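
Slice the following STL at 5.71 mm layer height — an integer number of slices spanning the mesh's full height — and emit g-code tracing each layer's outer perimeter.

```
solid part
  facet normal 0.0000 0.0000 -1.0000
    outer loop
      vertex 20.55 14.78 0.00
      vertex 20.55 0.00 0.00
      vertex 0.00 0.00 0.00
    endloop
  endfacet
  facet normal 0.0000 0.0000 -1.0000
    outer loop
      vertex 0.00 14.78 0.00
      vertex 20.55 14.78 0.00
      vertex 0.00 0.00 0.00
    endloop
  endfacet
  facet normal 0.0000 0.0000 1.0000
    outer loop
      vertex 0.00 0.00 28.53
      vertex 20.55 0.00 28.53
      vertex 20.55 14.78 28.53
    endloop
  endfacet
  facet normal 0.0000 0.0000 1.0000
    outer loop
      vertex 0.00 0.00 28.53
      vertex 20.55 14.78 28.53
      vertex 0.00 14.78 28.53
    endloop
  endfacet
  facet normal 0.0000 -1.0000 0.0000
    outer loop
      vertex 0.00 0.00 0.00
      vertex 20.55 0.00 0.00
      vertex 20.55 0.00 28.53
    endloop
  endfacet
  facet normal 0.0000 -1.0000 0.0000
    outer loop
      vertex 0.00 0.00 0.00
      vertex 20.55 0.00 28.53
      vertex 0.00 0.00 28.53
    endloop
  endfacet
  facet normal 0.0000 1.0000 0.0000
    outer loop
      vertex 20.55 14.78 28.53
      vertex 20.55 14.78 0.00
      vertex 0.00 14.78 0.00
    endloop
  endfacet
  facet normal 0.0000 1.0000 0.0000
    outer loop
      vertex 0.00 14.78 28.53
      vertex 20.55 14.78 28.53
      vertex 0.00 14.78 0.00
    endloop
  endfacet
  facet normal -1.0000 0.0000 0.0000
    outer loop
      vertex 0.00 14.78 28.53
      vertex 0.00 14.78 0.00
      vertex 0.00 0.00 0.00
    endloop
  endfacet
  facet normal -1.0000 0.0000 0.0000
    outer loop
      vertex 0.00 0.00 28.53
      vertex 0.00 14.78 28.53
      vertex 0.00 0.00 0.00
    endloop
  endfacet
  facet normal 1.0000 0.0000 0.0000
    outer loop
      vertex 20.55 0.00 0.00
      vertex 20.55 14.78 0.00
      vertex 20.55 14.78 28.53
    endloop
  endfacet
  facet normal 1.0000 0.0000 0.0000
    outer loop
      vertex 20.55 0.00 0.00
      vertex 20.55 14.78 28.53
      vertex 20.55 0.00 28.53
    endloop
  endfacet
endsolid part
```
; perimeter-only toolpath
G21 ; units = mm
G90 ; absolute positioning
G28 ; home
; layer 1
G0 Z5.71
G0 X0.00 Y0.00
G1 X20.55 Y0.00
G1 X20.55 Y14.78
G1 X0.00 Y14.78
G1 X0.00 Y0.00
; layer 2
G0 Z11.41
G0 X0.00 Y0.00
G1 X20.55 Y0.00
G1 X20.55 Y14.78
G1 X0.00 Y14.78
G1 X0.00 Y0.00
; layer 3
G0 Z17.12
G0 X0.00 Y0.00
G1 X20.55 Y0.00
G1 X20.55 Y14.78
G1 X0.00 Y14.78
G1 X0.00 Y0.00
; layer 4
G0 Z22.82
G0 X0.00 Y0.00
G1 X20.55 Y0.00
G1 X20.55 Y14.78
G1 X0.00 Y14.78
G1 X0.00 Y0.00
; layer 5
G0 Z28.53
G0 X0.00 Y0.00
G1 X20.55 Y0.00
G1 X20.55 Y14.78
G1 X0.00 Y14.78
G1 X0.00 Y0.00
M2 ; end

The solid is a rectangular box, roughly 20.6 × 14.8 mm footprint and 28.5 mm tall. Slicing at Δz = 5.71 mm — 5 equal slices spanning the solid's height, so layer i sits at z = i·h/5 — gives 5 non-empty perimeters. Each is a 4-segment closed polygon; G0 lifts to the layer z and rapids to the start vertex, then G1 traces the edges.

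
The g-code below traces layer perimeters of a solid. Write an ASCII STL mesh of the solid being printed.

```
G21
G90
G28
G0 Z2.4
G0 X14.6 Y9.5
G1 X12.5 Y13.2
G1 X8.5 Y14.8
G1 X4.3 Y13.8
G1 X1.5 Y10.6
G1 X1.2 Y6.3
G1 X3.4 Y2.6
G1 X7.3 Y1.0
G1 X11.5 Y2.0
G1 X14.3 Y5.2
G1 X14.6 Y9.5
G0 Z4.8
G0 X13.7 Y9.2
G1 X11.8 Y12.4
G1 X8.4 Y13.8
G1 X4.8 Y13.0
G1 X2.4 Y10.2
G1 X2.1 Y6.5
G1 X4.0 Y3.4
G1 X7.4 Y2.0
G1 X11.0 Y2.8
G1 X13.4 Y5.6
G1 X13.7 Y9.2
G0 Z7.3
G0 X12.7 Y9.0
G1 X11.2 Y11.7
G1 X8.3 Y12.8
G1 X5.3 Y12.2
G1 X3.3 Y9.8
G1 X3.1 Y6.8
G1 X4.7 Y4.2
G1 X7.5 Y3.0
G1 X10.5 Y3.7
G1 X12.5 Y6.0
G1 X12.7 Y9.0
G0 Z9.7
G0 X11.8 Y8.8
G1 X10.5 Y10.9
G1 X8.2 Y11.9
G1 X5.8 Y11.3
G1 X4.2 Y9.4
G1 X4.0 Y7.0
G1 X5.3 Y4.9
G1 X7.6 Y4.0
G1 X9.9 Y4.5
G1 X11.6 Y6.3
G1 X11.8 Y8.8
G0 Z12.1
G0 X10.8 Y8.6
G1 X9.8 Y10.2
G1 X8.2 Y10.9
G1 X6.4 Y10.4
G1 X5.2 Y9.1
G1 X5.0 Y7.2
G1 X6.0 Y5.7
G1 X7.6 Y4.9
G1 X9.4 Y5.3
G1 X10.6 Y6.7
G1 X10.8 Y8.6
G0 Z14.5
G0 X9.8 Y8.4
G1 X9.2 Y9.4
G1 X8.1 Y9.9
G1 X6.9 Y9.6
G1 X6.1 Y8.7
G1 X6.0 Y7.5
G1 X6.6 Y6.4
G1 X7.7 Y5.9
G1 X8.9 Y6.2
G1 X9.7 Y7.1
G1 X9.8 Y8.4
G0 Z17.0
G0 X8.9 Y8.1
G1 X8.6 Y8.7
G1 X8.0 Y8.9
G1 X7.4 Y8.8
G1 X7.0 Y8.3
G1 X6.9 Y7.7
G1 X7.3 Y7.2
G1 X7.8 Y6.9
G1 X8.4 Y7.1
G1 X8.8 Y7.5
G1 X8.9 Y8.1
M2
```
solid part
  facet normal 0.0000 0.0000 -1.0000
    outer loop
      vertex 8.6 15.8 0.0
      vertex 13.1 13.9 0.0
      vertex 15.6 9.7 0.0
    endloop
  endfacet
  facet normal 0.0000 0.0000 -1.0000
    outer loop
      vertex 3.8 14.7 0.0
      vertex 8.6 15.8 0.0
      vertex 15.6 9.7 0.0
    endloop
  endfacet
  facet normal 0.0000 0.0000 -1.0000
    outer loop
      vertex 0.6 11.0 0.0
      vertex 3.8 14.7 0.0
      vertex 15.6 9.7 0.0
    endloop
  endfacet
  facet normal 0.0000 0.0000 -1.0000
    outer loop
      vertex 0.2 6.1 0.0
      vertex 0.6 11.0 0.0
      vertex 15.6 9.7 0.0
    endloop
  endfacet
  facet normal 0.0000 0.0000 -1.0000
    outer loop
      vertex 2.7 1.9 0.0
      vertex 0.2 6.1 0.0
      vertex 15.6 9.7 0.0
    endloop
  endfacet
  facet normal 0.0000 0.0000 -1.0000
    outer loop
      vertex 7.2 0.0 0.0
      vertex 2.7 1.9 0.0
      vertex 15.6 9.7 0.0
    endloop
  endfacet
  facet normal 0.0000 0.0000 -1.0000
    outer loop
      vertex 12.0 1.1 0.0
      vertex 7.2 0.0 0.0
      vertex 15.6 9.7 0.0
    endloop
  endfacet
  facet normal 0.0000 0.0000 -1.0000
    outer loop
      vertex 15.2 4.8 0.0
      vertex 12.0 1.1 0.0
      vertex 15.6 9.7 0.0
    endloop
  endfacet
  facet normal 0.8010 0.4768 0.3621
    outer loop
      vertex 15.6 9.7 0.0
      vertex 13.1 13.9 0.0
      vertex 7.9 7.9 19.4
    endloop
  endfacet
  facet normal 0.3625 0.8585 0.3627
    outer loop
      vertex 13.1 13.9 0.0
      vertex 8.6 15.8 0.0
      vertex 7.9 7.9 19.4
    endloop
  endfacet
  facet normal -0.2082 0.9085 0.3624
    outer loop
      vertex 8.6 15.8 0.0
      vertex 3.8 14.7 0.0
      vertex 7.9 7.9 19.4
    endloop
  endfacet
  facet normal -0.7049 0.6096 0.3626
    outer loop
      vertex 3.8 14.7 0.0
      vertex 0.6 11.0 0.0
      vertex 7.9 7.9 19.4
    endloop
  endfacet
  facet normal -0.9292 0.0759 0.3618
    outer loop
      vertex 0.6 11.0 0.0
      vertex 0.2 6.1 0.0
      vertex 7.9 7.9 19.4
    endloop
  endfacet
  facet normal -0.8010 -0.4768 0.3621
    outer loop
      vertex 0.2 6.1 0.0
      vertex 2.7 1.9 0.0
      vertex 7.9 7.9 19.4
    endloop
  endfacet
  facet normal -0.3625 -0.8585 0.3627
    outer loop
      vertex 2.7 1.9 0.0
      vertex 7.2 0.0 0.0
      vertex 7.9 7.9 19.4
    endloop
  endfacet
  facet normal 0.2082 -0.9085 0.3624
    outer loop
      vertex 7.2 0.0 0.0
      vertex 12.0 1.1 0.0
      vertex 7.9 7.9 19.4
    endloop
  endfacet
  facet normal 0.7049 -0.6096 0.3626
    outer loop
      vertex 12.0 1.1 0.0
      vertex 15.2 4.8 0.0
      vertex 7.9 7.9 19.4
    endloop
  endfacet
  facet normal 0.9292 -0.0759 0.3618
    outer loop
      vertex 15.2 4.8 0.0
      vertex 15.6 9.7 0.0
      vertex 7.9 7.9 19.4
    endloop
  endfacet
endsolid part

The G0 Z moves step by Δz≈2.4 mm. The G1 loops shrink linearly with z, so the solid tapers from its base footprint up to z≈19.4. Closing with a flat bottom cap and the tapered top and triangulating gives 18 facets — a regular 10-sided pyramid, base circumscribed radius ≈ 7.9 mm, apex at z ≈ 19.4 mm.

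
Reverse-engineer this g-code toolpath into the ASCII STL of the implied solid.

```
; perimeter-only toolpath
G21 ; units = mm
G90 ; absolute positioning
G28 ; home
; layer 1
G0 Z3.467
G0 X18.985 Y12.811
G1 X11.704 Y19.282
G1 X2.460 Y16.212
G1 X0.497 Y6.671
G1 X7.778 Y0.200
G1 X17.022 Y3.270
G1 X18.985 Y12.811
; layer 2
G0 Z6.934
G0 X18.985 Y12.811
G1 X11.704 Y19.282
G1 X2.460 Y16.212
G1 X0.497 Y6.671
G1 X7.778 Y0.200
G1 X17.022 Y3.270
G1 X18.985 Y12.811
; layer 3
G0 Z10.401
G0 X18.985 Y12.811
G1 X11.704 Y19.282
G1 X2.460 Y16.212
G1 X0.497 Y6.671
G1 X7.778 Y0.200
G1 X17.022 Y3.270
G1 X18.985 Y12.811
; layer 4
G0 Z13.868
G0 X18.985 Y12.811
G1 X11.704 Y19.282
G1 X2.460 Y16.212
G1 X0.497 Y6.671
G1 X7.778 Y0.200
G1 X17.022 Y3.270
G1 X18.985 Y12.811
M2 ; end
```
solid part
  facet normal 0.0000 0.0000 -1.0000
    outer loop
      vertex 2.460 16.212 0.000
      vertex 11.704 19.282 0.000
      vertex 18.985 12.811 0.000
    endloop
  endfacet
  facet normal 0.0000 0.0000 -1.0000
    outer loop
      vertex 0.497 6.671 0.000
      vertex 2.460 16.212 0.000
      vertex 18.985 12.811 0.000
    endloop
  endfacet
  facet normal 0.0000 0.0000 -1.0000
    outer loop
      vertex 7.778 0.200 0.000
      vertex 0.497 6.671 0.000
      vertex 18.985 12.811 0.000
    endloop
  endfacet
  facet normal 0.0000 0.0000 -1.0000
    outer loop
      vertex 17.022 3.270 0.000
      vertex 7.778 0.200 0.000
      vertex 18.985 12.811 0.000
    endloop
  endfacet
  facet normal 0.0000 0.0000 1.0000
    outer loop
      vertex 18.985 12.811 13.868
      vertex 11.704 19.282 13.868
      vertex 2.460 16.212 13.868
    endloop
  endfacet
  facet normal 0.0000 0.0000 1.0000
    outer loop
      vertex 18.985 12.811 13.868
      vertex 2.460 16.212 13.868
      vertex 0.497 6.671 13.868
    endloop
  endfacet
  facet normal 0.0000 0.0000 1.0000
    outer loop
      vertex 18.985 12.811 13.868
      vertex 0.497 6.671 13.868
      vertex 7.778 0.200 13.868
    endloop
  endfacet
  facet normal 0.0000 0.0000 1.0000
    outer loop
      vertex 18.985 12.811 13.868
      vertex 7.778 0.200 13.868
      vertex 17.022 3.270 13.868
    endloop
  endfacet
  facet normal 0.6643 0.7475 0.0000
    outer loop
      vertex 18.985 12.811 0.000
      vertex 11.704 19.282 0.000
      vertex 11.704 19.282 13.868
    endloop
  endfacet
  facet normal 0.6643 0.7475 0.0000
    outer loop
      vertex 18.985 12.811 0.000
      vertex 11.704 19.282 13.868
      vertex 18.985 12.811 13.868
    endloop
  endfacet
  facet normal -0.3152 0.9490 0.0000
    outer loop
      vertex 11.704 19.282 0.000
      vertex 2.460 16.212 0.000
      vertex 2.460 16.212 13.868
    endloop
  endfacet
  facet normal -0.3152 0.9490 0.0000
    outer loop
      vertex 11.704 19.282 0.000
      vertex 2.460 16.212 13.868
      vertex 11.704 19.282 13.868
    endloop
  endfacet
  facet normal -0.9795 0.2015 0.0000
    outer loop
      vertex 2.460 16.212 0.000
      vertex 0.497 6.671 0.000
      vertex 0.497 6.671 13.868
    endloop
  endfacet
  facet normal -0.9795 0.2015 0.0000
    outer loop
      vertex 2.460 16.212 0.000
      vertex 0.497 6.671 13.868
      vertex 2.460 16.212 13.868
    endloop
  endfacet
  facet normal -0.6643 -0.7475 0.0000
    outer loop
      vertex 0.497 6.671 0.000
      vertex 7.778 0.200 0.000
      vertex 7.778 0.200 13.868
    endloop
  endfacet
  facet normal -0.6643 -0.7475 0.0000
    outer loop
      vertex 0.497 6.671 0.000
      vertex 7.778 0.200 13.868
      vertex 0.497 6.671 13.868
    endloop
  endfacet
  facet normal 0.3152 -0.9490 0.0000
    outer loop
      vertex 7.778 0.200 0.000
      vertex 17.022 3.270 0.000
      vertex 17.022 3.270 13.868
    endloop
  endfacet
  facet normal 0.3152 -0.9490 0.0000
    outer loop
      vertex 7.778 0.200 0.000
      vertex 17.022 3.270 13.868
      vertex 7.778 0.200 13.868
    endloop
  endfacet
  facet normal 0.9795 -0.2015 0.0000
    outer loop
      vertex 17.022 3.270 0.000
      vertex 18.985 12.811 0.000
      vertex 18.985 12.811 13.868
    endloop
  endfacet
  facet normal 0.9795 -0.2015 0.0000
    outer loop
      vertex 17.022 3.270 0.000
      vertex 18.985 12.811 13.868
      vertex 17.022 3.270 13.868
    endloop
  endfacet
endsolid part

The G0 Z moves step by Δz≈3.467 mm. Every layer's G1 loop is the same polygon, so the solid is a straight extrusion of it from z=0 to z≈13.9. Closing with flat bottom and top caps and triangulating gives 20 facets — a regular 6-sided prism (a cylinder approximated with 6 flat sides), circumscribed radius ≈ 9.74 mm, height ≈ 13.9 mm.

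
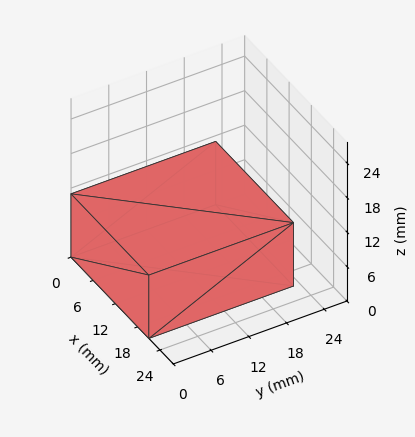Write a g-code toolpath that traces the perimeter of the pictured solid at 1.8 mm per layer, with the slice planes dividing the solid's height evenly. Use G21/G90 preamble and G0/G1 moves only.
Reading the render: the shape is a rectangular box, roughly 21 × 23 mm footprint and 11 mm tall (dimensions read to the nearest mm from the axis ticks). For the g-code, the solid's height is divided into equal slices at the stated Δz and each level perimeter traced with G1 moves after a G0 lift.

; perimeter-only toolpath
G21 ; units = mm
G90 ; absolute positioning
G28 ; home
; layer 1
G0 Z1.8
G0 X0.0 Y0.0
G1 X21.0 Y0.0
G1 X21.0 Y23.0
G1 X0.0 Y23.0
G1 X0.0 Y0.0
; layer 2
G0 Z3.7
G0 X0.0 Y0.0
G1 X21.0 Y0.0
G1 X21.0 Y23.0
G1 X0.0 Y23.0
G1 X0.0 Y0.0
; layer 3
G0 Z5.5
G0 X0.0 Y0.0
G1 X21.0 Y0.0
G1 X21.0 Y23.0
G1 X0.0 Y23.0
G1 X0.0 Y0.0
; layer 4
G0 Z7.3
G0 X0.0 Y0.0
G1 X21.0 Y0.0
G1 X21.0 Y23.0
G1 X0.0 Y23.0
G1 X0.0 Y0.0
; layer 5
G0 Z9.2
G0 X0.0 Y0.0
G1 X21.0 Y0.0
G1 X21.0 Y23.0
G1 X0.0 Y23.0
G1 X0.0 Y0.0
; layer 6
G0 Z11.0
G0 X0.0 Y0.0
G1 X21.0 Y0.0
G1 X21.0 Y23.0
G1 X0.0 Y23.0
G1 X0.0 Y0.0
M2 ; end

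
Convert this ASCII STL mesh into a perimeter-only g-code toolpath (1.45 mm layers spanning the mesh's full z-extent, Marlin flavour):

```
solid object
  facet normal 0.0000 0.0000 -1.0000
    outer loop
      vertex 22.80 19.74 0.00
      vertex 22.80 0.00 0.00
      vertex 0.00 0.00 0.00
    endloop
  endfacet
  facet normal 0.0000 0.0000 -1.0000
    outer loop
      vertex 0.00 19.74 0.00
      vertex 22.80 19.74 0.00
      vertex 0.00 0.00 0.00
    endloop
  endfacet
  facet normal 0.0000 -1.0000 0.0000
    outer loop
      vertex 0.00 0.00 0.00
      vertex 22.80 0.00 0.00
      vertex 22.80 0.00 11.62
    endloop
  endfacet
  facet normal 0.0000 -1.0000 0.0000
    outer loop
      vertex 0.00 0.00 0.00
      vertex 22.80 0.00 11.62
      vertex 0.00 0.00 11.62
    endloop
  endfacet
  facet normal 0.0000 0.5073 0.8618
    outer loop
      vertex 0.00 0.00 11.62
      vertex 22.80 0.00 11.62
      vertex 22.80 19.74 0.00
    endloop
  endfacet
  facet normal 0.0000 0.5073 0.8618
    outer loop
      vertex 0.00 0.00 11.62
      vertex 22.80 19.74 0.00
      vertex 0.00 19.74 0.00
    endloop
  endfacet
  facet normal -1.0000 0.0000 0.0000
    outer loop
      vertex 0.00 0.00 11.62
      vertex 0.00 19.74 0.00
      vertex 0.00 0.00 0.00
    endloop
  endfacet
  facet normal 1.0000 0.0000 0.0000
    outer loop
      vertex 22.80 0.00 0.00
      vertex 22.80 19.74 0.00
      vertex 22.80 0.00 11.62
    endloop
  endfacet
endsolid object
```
; perimeter-only toolpath
G21 ; units = mm
G90 ; absolute positioning
G28 ; home
; layer 1
G0 Z1.45
G0 X0.00 Y0.00
G1 X22.80 Y0.00
G1 X22.80 Y17.27
G1 X0.00 Y17.27
G1 X0.00 Y0.00
; layer 2
G0 Z2.90
G0 X0.00 Y0.00
G1 X22.80 Y0.00
G1 X22.80 Y14.80
G1 X0.00 Y14.80
G1 X0.00 Y0.00
; layer 3
G0 Z4.36
G0 X0.00 Y0.00
G1 X22.80 Y0.00
G1 X22.80 Y12.34
G1 X0.00 Y12.34
G1 X0.00 Y0.00
; layer 4
G0 Z5.81
G0 X0.00 Y0.00
G1 X22.80 Y0.00
G1 X22.80 Y9.87
G1 X0.00 Y9.87
G1 X0.00 Y0.00
; layer 5
G0 Z7.26
G0 X0.00 Y0.00
G1 X22.80 Y0.00
G1 X22.80 Y7.40
G1 X0.00 Y7.40
G1 X0.00 Y0.00
; layer 6
G0 Z8.71
G0 X0.00 Y0.00
G1 X22.80 Y0.00
G1 X22.80 Y4.93
G1 X0.00 Y4.93
G1 X0.00 Y0.00
; layer 7
G0 Z10.17
G0 X0.00 Y0.00
G1 X22.80 Y0.00
G1 X22.80 Y2.47
G1 X0.00 Y2.47
G1 X0.00 Y0.00
M2 ; end

The solid is a wedge (ramp): 22.8 × 19.7 mm base, rising to 11.6 mm along the y=0 edge and sloping linearly to z=0 at y=19.7. Slicing at Δz = 1.45 mm — 8 equal slices spanning the solid's height, so layer i sits at z = i·h/8 — gives 7 non-empty perimeters. Each is a 4-segment closed polygon; G0 lifts to the layer z and rapids to the start vertex, then G1 traces the edges. The cross-section shrinks linearly with z (the slice at the apex is degenerate and omitted).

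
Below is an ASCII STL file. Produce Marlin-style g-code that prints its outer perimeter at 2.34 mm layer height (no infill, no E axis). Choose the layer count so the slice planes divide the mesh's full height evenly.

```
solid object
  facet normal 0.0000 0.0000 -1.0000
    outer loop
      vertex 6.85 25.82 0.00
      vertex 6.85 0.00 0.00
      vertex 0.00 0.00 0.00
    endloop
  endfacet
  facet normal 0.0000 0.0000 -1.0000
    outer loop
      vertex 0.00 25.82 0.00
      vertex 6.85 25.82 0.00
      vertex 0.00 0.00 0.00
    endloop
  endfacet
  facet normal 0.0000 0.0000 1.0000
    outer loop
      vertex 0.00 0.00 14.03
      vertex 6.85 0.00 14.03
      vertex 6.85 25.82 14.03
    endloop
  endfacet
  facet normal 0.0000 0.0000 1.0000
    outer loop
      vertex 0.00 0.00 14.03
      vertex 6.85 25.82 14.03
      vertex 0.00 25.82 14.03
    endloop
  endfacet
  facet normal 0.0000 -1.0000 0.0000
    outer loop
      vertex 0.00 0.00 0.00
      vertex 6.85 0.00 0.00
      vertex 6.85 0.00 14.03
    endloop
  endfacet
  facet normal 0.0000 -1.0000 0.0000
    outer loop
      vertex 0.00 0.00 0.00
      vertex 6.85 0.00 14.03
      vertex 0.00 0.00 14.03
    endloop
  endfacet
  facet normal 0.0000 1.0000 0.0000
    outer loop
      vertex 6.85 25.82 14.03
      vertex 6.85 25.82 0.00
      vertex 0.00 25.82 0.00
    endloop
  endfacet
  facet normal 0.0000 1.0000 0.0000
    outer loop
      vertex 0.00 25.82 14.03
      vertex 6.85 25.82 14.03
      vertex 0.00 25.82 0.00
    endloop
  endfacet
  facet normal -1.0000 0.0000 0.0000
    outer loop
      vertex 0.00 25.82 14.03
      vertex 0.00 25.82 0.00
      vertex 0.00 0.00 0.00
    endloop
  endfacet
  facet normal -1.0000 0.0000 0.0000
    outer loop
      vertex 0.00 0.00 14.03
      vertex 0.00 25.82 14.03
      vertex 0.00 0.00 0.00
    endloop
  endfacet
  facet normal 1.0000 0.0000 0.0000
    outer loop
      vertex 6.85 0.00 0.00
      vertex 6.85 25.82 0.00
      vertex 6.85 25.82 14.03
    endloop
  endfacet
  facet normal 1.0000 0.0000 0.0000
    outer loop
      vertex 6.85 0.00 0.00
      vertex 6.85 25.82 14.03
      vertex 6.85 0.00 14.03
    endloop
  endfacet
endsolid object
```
; perimeter-only toolpath
G21 ; units = mm
G90 ; absolute positioning
G28 ; home
; layer 1
G0 Z2.34
G0 X0.00 Y0.00
G1 X6.85 Y0.00
G1 X6.85 Y25.82
G1 X0.00 Y25.82
G1 X0.00 Y0.00
; layer 2
G0 Z4.68
G0 X0.00 Y0.00
G1 X6.85 Y0.00
G1 X6.85 Y25.82
G1 X0.00 Y25.82
G1 X0.00 Y0.00
; layer 3
G0 Z7.02
G0 X0.00 Y0.00
G1 X6.85 Y0.00
G1 X6.85 Y25.82
G1 X0.00 Y25.82
G1 X0.00 Y0.00
; layer 4
G0 Z9.35
G0 X0.00 Y0.00
G1 X6.85 Y0.00
G1 X6.85 Y25.82
G1 X0.00 Y25.82
G1 X0.00 Y0.00
; layer 5
G0 Z11.69
G0 X0.00 Y0.00
G1 X6.85 Y0.00
G1 X6.85 Y25.82
G1 X0.00 Y25.82
G1 X0.00 Y0.00
; layer 6
G0 Z14.03
G0 X0.00 Y0.00
G1 X6.85 Y0.00
G1 X6.85 Y25.82
G1 X0.00 Y25.82
G1 X0.00 Y0.00
M2 ; end

The solid is a rectangular box, roughly 6.85 × 25.8 mm footprint and 14 mm tall. Slicing at Δz = 2.34 mm — 6 equal slices spanning the solid's height, so layer i sits at z = i·h/6 — gives 6 non-empty perimeters. Each is a 4-segment closed polygon; G0 lifts to the layer z and rapids to the start vertex, then G1 traces the edges.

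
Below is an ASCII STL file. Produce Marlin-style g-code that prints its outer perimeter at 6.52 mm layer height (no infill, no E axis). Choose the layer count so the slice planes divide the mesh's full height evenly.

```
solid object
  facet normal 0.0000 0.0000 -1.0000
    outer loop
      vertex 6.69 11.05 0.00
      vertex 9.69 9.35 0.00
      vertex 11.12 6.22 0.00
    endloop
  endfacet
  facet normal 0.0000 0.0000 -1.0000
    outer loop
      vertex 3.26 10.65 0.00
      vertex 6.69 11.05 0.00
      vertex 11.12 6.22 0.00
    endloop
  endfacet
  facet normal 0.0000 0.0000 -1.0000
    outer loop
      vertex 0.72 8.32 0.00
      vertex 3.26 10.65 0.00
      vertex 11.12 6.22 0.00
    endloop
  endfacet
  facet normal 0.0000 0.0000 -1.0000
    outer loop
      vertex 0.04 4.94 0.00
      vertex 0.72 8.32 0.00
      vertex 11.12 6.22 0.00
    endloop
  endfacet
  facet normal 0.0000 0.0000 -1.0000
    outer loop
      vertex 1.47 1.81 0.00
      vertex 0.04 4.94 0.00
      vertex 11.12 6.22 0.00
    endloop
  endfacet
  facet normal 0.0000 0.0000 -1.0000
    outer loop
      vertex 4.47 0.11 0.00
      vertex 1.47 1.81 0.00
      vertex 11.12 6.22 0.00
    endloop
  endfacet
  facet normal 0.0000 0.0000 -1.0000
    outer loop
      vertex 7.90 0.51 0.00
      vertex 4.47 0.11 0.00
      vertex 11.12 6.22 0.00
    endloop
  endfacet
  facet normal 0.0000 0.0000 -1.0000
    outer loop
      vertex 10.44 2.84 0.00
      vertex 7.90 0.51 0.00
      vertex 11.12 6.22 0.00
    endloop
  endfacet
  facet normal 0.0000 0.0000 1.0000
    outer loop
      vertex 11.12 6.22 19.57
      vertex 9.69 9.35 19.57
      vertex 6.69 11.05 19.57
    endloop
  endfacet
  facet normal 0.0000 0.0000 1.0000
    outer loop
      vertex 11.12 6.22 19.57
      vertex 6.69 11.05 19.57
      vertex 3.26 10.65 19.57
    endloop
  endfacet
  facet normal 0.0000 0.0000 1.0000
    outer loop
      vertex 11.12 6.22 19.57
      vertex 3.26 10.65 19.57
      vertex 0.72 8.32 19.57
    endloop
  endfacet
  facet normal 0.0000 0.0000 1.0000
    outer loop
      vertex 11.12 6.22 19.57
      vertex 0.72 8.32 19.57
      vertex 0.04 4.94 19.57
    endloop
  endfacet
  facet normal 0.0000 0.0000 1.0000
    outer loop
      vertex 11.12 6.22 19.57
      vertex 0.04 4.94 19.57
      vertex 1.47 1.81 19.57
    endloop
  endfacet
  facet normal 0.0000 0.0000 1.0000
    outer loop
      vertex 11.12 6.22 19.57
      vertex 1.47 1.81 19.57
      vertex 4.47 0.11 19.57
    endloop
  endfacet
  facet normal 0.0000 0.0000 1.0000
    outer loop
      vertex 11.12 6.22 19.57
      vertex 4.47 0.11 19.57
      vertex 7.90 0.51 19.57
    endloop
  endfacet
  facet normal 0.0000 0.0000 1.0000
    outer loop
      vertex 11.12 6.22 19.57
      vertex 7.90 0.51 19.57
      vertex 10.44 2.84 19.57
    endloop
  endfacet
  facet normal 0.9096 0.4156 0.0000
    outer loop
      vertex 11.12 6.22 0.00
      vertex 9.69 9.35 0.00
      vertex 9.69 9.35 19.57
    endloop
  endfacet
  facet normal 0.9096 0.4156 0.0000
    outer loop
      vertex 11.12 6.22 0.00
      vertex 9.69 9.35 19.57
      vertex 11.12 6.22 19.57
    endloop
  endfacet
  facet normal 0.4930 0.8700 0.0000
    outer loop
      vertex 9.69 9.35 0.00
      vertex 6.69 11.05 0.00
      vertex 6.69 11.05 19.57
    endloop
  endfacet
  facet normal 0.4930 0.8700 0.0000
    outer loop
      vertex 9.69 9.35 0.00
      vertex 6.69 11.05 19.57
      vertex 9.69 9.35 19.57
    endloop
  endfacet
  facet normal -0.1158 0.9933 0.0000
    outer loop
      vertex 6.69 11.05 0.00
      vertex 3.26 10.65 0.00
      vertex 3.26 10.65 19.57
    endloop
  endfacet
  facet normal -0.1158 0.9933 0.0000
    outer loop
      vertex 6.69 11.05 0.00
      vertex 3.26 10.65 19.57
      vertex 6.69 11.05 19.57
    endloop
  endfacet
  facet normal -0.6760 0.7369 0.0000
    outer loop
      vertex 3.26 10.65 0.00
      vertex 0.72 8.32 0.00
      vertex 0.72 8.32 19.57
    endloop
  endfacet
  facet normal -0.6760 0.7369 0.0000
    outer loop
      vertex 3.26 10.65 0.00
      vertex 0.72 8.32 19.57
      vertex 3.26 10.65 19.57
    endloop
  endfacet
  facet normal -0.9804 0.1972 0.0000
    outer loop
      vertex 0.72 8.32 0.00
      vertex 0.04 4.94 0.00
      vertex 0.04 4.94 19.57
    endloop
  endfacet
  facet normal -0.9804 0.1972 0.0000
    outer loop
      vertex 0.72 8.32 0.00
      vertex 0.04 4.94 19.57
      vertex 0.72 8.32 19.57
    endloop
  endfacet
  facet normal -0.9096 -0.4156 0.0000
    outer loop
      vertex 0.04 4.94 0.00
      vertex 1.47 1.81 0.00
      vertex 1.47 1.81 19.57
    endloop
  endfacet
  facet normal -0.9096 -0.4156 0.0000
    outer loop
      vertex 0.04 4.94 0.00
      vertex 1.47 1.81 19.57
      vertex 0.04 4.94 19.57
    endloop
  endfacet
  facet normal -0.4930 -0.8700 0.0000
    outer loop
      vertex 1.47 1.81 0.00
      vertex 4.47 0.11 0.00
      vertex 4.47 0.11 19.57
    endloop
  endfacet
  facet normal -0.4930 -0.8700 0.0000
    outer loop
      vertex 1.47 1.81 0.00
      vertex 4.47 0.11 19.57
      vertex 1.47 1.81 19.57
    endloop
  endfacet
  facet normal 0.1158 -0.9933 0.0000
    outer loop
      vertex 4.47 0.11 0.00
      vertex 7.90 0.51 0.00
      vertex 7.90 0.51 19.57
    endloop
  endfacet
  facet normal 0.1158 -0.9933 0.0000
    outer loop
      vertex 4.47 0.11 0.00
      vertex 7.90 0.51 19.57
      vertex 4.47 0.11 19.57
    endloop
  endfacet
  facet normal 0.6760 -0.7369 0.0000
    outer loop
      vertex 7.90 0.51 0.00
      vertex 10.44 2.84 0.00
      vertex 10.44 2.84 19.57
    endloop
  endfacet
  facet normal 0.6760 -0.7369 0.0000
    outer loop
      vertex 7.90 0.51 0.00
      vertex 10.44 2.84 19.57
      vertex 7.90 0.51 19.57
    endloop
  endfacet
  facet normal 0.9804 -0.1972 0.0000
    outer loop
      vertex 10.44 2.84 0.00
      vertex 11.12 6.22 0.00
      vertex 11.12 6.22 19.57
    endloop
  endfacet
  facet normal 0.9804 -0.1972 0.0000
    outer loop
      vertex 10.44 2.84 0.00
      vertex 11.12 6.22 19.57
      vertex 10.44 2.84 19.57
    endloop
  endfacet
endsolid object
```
; perimeter-only toolpath
G21 ; units = mm
G90 ; absolute positioning
G28 ; home
; layer 1
G0 Z6.52
G0 X11.12 Y6.22
G1 X9.69 Y9.35
G1 X6.69 Y11.05
G1 X3.26 Y10.65
G1 X0.72 Y8.32
G1 X0.04 Y4.94
G1 X1.47 Y1.81
G1 X4.47 Y0.11
G1 X7.90 Y0.51
G1 X10.44 Y2.84
G1 X11.12 Y6.22
; layer 2
G0 Z13.05
G0 X11.12 Y6.22
G1 X9.69 Y9.35
G1 X6.69 Y11.05
G1 X3.26 Y10.65
G1 X0.72 Y8.32
G1 X0.04 Y4.94
G1 X1.47 Y1.81
G1 X4.47 Y0.11
G1 X7.90 Y0.51
G1 X10.44 Y2.84
G1 X11.12 Y6.22
; layer 3
G0 Z19.57
G0 X11.12 Y6.22
G1 X9.69 Y9.35
G1 X6.69 Y11.05
G1 X3.26 Y10.65
G1 X0.72 Y8.32
G1 X0.04 Y4.94
G1 X1.47 Y1.81
G1 X4.47 Y0.11
G1 X7.90 Y0.51
G1 X10.44 Y2.84
G1 X11.12 Y6.22
M2 ; end

The solid is a regular 10-sided prism (a cylinder approximated with 10 flat sides), circumscribed radius ≈ 5.58 mm, height ≈ 19.6 mm. Slicing at Δz = 6.52 mm — 3 equal slices spanning the solid's height, so layer i sits at z = i·h/3 — gives 3 non-empty perimeters. Each is a 10-segment closed polygon; G0 lifts to the layer z and rapids to the start vertex, then G1 traces the edges.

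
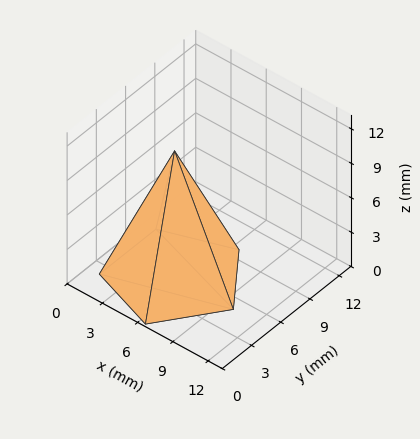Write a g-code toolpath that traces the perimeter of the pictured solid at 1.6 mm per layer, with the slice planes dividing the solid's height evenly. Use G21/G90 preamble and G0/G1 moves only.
Reading the render: the shape is a regular 5-sided pyramid, base circumscribed radius ≈ 5 mm, apex at z ≈ 11 mm (dimensions read to the nearest mm from the axis ticks). For the g-code, the solid's height is divided into equal slices at the stated Δz and each level perimeter traced with G1 moves after a G0 lift.

; perimeter-only toolpath
G21 ; units = mm
G90 ; absolute positioning
G28 ; home
; layer 1
G0 Z1.6
G0 X9.3 Y5.0
G1 X6.3 Y9.1
G1 X1.6 Y7.5
G1 X1.6 Y2.5
G1 X6.3 Y0.9
G1 X9.3 Y5.0
; layer 2
G0 Z3.1
G0 X8.6 Y5.0
G1 X6.1 Y8.4
G1 X2.1 Y7.1
G1 X2.1 Y2.9
G1 X6.1 Y1.6
G1 X8.6 Y5.0
; layer 3
G0 Z4.7
G0 X7.9 Y5.0
G1 X5.9 Y7.7
G1 X2.7 Y6.7
G1 X2.7 Y3.3
G1 X5.9 Y2.3
G1 X7.9 Y5.0
; layer 4
G0 Z6.3
G0 X7.1 Y5.0
G1 X5.6 Y7.1
G1 X3.3 Y6.2
G1 X3.3 Y3.8
G1 X5.6 Y2.9
G1 X7.1 Y5.0
; layer 5
G0 Z7.9
G0 X6.4 Y5.0
G1 X5.4 Y6.4
G1 X3.9 Y5.8
G1 X3.9 Y4.2
G1 X5.4 Y3.6
G1 X6.4 Y5.0
; layer 6
G0 Z9.4
G0 X5.7 Y5.0
G1 X5.2 Y5.7
G1 X4.4 Y5.4
G1 X4.4 Y4.6
G1 X5.2 Y4.3
G1 X5.7 Y5.0
M2 ; end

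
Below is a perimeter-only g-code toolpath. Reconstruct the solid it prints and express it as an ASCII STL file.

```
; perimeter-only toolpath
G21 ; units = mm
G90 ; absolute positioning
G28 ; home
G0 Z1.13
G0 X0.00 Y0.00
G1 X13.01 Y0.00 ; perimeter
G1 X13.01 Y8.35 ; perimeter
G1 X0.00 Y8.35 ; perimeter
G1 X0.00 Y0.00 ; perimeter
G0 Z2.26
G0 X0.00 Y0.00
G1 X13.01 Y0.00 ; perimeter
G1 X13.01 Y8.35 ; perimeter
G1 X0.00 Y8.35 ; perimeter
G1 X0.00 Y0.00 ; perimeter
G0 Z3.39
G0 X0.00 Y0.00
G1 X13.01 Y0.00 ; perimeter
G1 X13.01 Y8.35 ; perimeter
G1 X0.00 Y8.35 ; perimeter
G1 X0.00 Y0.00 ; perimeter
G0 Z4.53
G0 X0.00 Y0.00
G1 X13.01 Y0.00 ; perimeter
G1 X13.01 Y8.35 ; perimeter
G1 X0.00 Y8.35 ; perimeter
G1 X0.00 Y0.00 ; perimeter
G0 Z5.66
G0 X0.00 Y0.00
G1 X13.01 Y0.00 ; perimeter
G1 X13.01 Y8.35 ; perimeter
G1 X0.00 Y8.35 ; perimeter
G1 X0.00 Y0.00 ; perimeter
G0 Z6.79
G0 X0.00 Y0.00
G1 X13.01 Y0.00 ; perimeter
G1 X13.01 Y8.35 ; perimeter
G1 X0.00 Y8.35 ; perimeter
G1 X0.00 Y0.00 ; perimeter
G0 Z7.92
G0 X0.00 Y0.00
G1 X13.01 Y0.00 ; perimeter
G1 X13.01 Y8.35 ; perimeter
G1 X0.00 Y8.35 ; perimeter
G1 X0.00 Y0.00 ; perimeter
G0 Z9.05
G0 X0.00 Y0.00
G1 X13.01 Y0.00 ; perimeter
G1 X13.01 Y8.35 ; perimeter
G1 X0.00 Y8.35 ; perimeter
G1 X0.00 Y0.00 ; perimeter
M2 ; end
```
solid part
  facet normal 0.0000 0.0000 -1.0000
    outer loop
      vertex 13.01 8.35 0.00
      vertex 13.01 0.00 0.00
      vertex 0.00 0.00 0.00
    endloop
  endfacet
  facet normal 0.0000 0.0000 -1.0000
    outer loop
      vertex 0.00 8.35 0.00
      vertex 13.01 8.35 0.00
      vertex 0.00 0.00 0.00
    endloop
  endfacet
  facet normal 0.0000 0.0000 1.0000
    outer loop
      vertex 0.00 0.00 9.05
      vertex 13.01 0.00 9.05
      vertex 13.01 8.35 9.05
    endloop
  endfacet
  facet normal 0.0000 0.0000 1.0000
    outer loop
      vertex 0.00 0.00 9.05
      vertex 13.01 8.35 9.05
      vertex 0.00 8.35 9.05
    endloop
  endfacet
  facet normal 0.0000 -1.0000 0.0000
    outer loop
      vertex 0.00 0.00 0.00
      vertex 13.01 0.00 0.00
      vertex 13.01 0.00 9.05
    endloop
  endfacet
  facet normal 0.0000 -1.0000 0.0000
    outer loop
      vertex 0.00 0.00 0.00
      vertex 13.01 0.00 9.05
      vertex 0.00 0.00 9.05
    endloop
  endfacet
  facet normal 0.0000 1.0000 0.0000
    outer loop
      vertex 13.01 8.35 9.05
      vertex 13.01 8.35 0.00
      vertex 0.00 8.35 0.00
    endloop
  endfacet
  facet normal 0.0000 1.0000 0.0000
    outer loop
      vertex 0.00 8.35 9.05
      vertex 13.01 8.35 9.05
      vertex 0.00 8.35 0.00
    endloop
  endfacet
  facet normal -1.0000 0.0000 0.0000
    outer loop
      vertex 0.00 8.35 9.05
      vertex 0.00 8.35 0.00
      vertex 0.00 0.00 0.00
    endloop
  endfacet
  facet normal -1.0000 0.0000 0.0000
    outer loop
      vertex 0.00 0.00 9.05
      vertex 0.00 8.35 9.05
      vertex 0.00 0.00 0.00
    endloop
  endfacet
  facet normal 1.0000 0.0000 0.0000
    outer loop
      vertex 13.01 0.00 0.00
      vertex 13.01 8.35 0.00
      vertex 13.01 8.35 9.05
    endloop
  endfacet
  facet normal 1.0000 0.0000 0.0000
    outer loop
      vertex 13.01 0.00 0.00
      vertex 13.01 8.35 9.05
      vertex 13.01 0.00 9.05
    endloop
  endfacet
endsolid part

The G0 Z moves step by Δz≈1.13 mm. Every layer's G1 loop is the same polygon, so the solid is a straight extrusion of it from z=0 to z≈9.05. Closing with flat bottom and top caps and triangulating gives 12 facets — a rectangular box, roughly 13 × 8.35 mm footprint and 9.05 mm tall.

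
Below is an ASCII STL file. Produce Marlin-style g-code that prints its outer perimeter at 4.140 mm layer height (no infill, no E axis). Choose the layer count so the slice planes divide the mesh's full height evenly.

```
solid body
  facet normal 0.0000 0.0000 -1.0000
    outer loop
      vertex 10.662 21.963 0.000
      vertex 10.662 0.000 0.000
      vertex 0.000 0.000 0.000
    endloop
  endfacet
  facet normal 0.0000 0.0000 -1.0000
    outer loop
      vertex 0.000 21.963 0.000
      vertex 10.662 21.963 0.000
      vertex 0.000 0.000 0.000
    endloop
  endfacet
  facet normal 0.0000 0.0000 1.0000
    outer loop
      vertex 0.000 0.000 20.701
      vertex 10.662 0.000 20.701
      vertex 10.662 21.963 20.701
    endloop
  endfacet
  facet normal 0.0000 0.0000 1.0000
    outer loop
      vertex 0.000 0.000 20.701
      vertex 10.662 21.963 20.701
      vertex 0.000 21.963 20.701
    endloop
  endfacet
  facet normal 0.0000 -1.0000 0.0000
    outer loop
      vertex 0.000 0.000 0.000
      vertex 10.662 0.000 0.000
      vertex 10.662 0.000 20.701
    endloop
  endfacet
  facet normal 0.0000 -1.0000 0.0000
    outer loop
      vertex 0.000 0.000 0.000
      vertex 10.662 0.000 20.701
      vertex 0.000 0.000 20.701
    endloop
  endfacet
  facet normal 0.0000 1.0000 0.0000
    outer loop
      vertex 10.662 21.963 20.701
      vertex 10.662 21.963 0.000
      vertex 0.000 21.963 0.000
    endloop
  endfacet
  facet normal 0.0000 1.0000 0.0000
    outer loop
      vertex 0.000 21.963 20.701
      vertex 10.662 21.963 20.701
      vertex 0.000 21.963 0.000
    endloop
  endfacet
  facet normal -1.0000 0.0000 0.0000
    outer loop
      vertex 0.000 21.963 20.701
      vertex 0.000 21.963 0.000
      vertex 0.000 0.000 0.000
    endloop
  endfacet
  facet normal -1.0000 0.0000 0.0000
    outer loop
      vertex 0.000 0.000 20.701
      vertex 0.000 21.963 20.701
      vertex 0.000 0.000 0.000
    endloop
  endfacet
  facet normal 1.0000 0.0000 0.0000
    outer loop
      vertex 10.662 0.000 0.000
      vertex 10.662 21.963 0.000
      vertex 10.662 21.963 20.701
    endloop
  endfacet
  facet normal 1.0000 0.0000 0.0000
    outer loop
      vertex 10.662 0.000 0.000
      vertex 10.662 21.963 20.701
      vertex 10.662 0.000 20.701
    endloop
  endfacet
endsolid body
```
; perimeter-only toolpath
G21 ; units = mm
G90 ; absolute positioning
G28 ; home
; layer 1
G0 Z4.140
G0 X0.000 Y0.000
G1 X10.662 Y0.000
G1 X10.662 Y21.963
G1 X0.000 Y21.963
G1 X0.000 Y0.000
; layer 2
G0 Z8.280
G0 X0.000 Y0.000
G1 X10.662 Y0.000
G1 X10.662 Y21.963
G1 X0.000 Y21.963
G1 X0.000 Y0.000
; layer 3
G0 Z12.421
G0 X0.000 Y0.000
G1 X10.662 Y0.000
G1 X10.662 Y21.963
G1 X0.000 Y21.963
G1 X0.000 Y0.000
; layer 4
G0 Z16.561
G0 X0.000 Y0.000
G1 X10.662 Y0.000
G1 X10.662 Y21.963
G1 X0.000 Y21.963
G1 X0.000 Y0.000
; layer 5
G0 Z20.701
G0 X0.000 Y0.000
G1 X10.662 Y0.000
G1 X10.662 Y21.963
G1 X0.000 Y21.963
G1 X0.000 Y0.000
M2 ; end

The solid is a rectangular box, roughly 10.7 × 22 mm footprint and 20.7 mm tall. Slicing at Δz = 4.140 mm — 5 equal slices spanning the solid's height, so layer i sits at z = i·h/5 — gives 5 non-empty perimeters. Each is a 4-segment closed polygon; G0 lifts to the layer z and rapids to the start vertex, then G1 traces the edges.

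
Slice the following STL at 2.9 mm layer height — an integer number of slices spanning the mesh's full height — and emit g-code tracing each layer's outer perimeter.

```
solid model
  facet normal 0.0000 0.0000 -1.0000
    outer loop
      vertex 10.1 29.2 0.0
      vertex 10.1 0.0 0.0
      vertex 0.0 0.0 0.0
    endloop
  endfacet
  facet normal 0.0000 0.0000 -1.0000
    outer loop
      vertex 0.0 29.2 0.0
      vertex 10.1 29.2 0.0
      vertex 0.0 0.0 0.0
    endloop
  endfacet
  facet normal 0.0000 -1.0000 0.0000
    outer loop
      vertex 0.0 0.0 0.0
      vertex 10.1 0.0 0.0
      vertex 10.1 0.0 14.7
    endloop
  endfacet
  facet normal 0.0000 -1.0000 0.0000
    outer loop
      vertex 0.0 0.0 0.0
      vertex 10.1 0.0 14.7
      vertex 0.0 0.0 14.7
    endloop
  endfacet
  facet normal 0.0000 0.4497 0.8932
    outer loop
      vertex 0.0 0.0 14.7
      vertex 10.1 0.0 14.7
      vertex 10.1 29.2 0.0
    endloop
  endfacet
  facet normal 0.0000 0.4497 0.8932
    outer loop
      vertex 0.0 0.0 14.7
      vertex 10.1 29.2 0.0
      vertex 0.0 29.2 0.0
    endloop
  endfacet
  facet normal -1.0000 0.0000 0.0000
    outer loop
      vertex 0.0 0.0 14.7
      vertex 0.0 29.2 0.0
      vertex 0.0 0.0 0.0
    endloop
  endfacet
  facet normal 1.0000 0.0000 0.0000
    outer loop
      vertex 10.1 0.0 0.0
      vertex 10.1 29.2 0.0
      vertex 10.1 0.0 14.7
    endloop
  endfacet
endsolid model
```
; perimeter-only toolpath
G21 ; units = mm
G90 ; absolute positioning
G28 ; home
; layer 1
G0 Z2.9
G0 X0.0 Y0.0
G1 X10.1 Y0.0
G1 X10.1 Y23.4
G1 X0.0 Y23.4
G1 X0.0 Y0.0
; layer 2
G0 Z5.9
G0 X0.0 Y0.0
G1 X10.1 Y0.0
G1 X10.1 Y17.5
G1 X0.0 Y17.5
G1 X0.0 Y0.0
; layer 3
G0 Z8.8
G0 X0.0 Y0.0
G1 X10.1 Y0.0
G1 X10.1 Y11.7
G1 X0.0 Y11.7
G1 X0.0 Y0.0
; layer 4
G0 Z11.8
G0 X0.0 Y0.0
G1 X10.1 Y0.0
G1 X10.1 Y5.8
G1 X0.0 Y5.8
G1 X0.0 Y0.0
M2 ; end

The solid is a wedge (ramp): 10.1 × 29.2 mm base, rising to 14.7 mm along the y=0 edge and sloping linearly to z=0 at y=29.2. Slicing at Δz = 2.9 mm — 5 equal slices spanning the solid's height, so layer i sits at z = i·h/5 — gives 4 non-empty perimeters. Each is a 4-segment closed polygon; G0 lifts to the layer z and rapids to the start vertex, then G1 traces the edges. The cross-section shrinks linearly with z (the slice at the apex is degenerate and omitted).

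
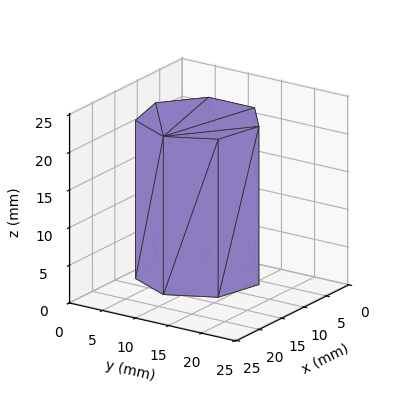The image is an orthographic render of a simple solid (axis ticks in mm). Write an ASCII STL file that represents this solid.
Reading the render: the shape is a regular 7-sided prism (a cylinder approximated with 7 flat sides), circumscribed radius ≈ 8 mm, height ≈ 21 mm (dimensions read to the nearest mm from the axis ticks). For the STL, each face is triangulated and given an outward normal.

solid part
  facet normal 0.0000 0.0000 -1.0000
    outer loop
      vertex 6.22 15.80 0.00
      vertex 12.99 14.25 0.00
      vertex 16.00 8.00 0.00
    endloop
  endfacet
  facet normal 0.0000 0.0000 -1.0000
    outer loop
      vertex 0.79 11.47 0.00
      vertex 6.22 15.80 0.00
      vertex 16.00 8.00 0.00
    endloop
  endfacet
  facet normal 0.0000 0.0000 -1.0000
    outer loop
      vertex 0.79 4.53 0.00
      vertex 0.79 11.47 0.00
      vertex 16.00 8.00 0.00
    endloop
  endfacet
  facet normal 0.0000 0.0000 -1.0000
    outer loop
      vertex 6.22 0.20 0.00
      vertex 0.79 4.53 0.00
      vertex 16.00 8.00 0.00
    endloop
  endfacet
  facet normal 0.0000 0.0000 -1.0000
    outer loop
      vertex 12.99 1.75 0.00
      vertex 6.22 0.20 0.00
      vertex 16.00 8.00 0.00
    endloop
  endfacet
  facet normal 0.0000 0.0000 1.0000
    outer loop
      vertex 16.00 8.00 21.00
      vertex 12.99 14.25 21.00
      vertex 6.22 15.80 21.00
    endloop
  endfacet
  facet normal 0.0000 0.0000 1.0000
    outer loop
      vertex 16.00 8.00 21.00
      vertex 6.22 15.80 21.00
      vertex 0.79 11.47 21.00
    endloop
  endfacet
  facet normal 0.0000 0.0000 1.0000
    outer loop
      vertex 16.00 8.00 21.00
      vertex 0.79 11.47 21.00
      vertex 0.79 4.53 21.00
    endloop
  endfacet
  facet normal 0.0000 0.0000 1.0000
    outer loop
      vertex 16.00 8.00 21.00
      vertex 0.79 4.53 21.00
      vertex 6.22 0.20 21.00
    endloop
  endfacet
  facet normal 0.0000 0.0000 1.0000
    outer loop
      vertex 16.00 8.00 21.00
      vertex 6.22 0.20 21.00
      vertex 12.99 1.75 21.00
    endloop
  endfacet
  facet normal 0.9010 0.4339 0.0000
    outer loop
      vertex 16.00 8.00 0.00
      vertex 12.99 14.25 0.00
      vertex 12.99 14.25 21.00
    endloop
  endfacet
  facet normal 0.9010 0.4339 0.0000
    outer loop
      vertex 16.00 8.00 0.00
      vertex 12.99 14.25 21.00
      vertex 16.00 8.00 21.00
    endloop
  endfacet
  facet normal 0.2232 0.9748 0.0000
    outer loop
      vertex 12.99 14.25 0.00
      vertex 6.22 15.80 0.00
      vertex 6.22 15.80 21.00
    endloop
  endfacet
  facet normal 0.2232 0.9748 0.0000
    outer loop
      vertex 12.99 14.25 0.00
      vertex 6.22 15.80 21.00
      vertex 12.99 14.25 21.00
    endloop
  endfacet
  facet normal -0.6235 0.7819 0.0000
    outer loop
      vertex 6.22 15.80 0.00
      vertex 0.79 11.47 0.00
      vertex 0.79 11.47 21.00
    endloop
  endfacet
  facet normal -0.6235 0.7819 0.0000
    outer loop
      vertex 6.22 15.80 0.00
      vertex 0.79 11.47 21.00
      vertex 6.22 15.80 21.00
    endloop
  endfacet
  facet normal -1.0000 0.0000 0.0000
    outer loop
      vertex 0.79 11.47 0.00
      vertex 0.79 4.53 0.00
      vertex 0.79 4.53 21.00
    endloop
  endfacet
  facet normal -1.0000 0.0000 0.0000
    outer loop
      vertex 0.79 11.47 0.00
      vertex 0.79 4.53 21.00
      vertex 0.79 11.47 21.00
    endloop
  endfacet
  facet normal -0.6235 -0.7819 0.0000
    outer loop
      vertex 0.79 4.53 0.00
      vertex 6.22 0.20 0.00
      vertex 6.22 0.20 21.00
    endloop
  endfacet
  facet normal -0.6235 -0.7819 0.0000
    outer loop
      vertex 0.79 4.53 0.00
      vertex 6.22 0.20 21.00
      vertex 0.79 4.53 21.00
    endloop
  endfacet
  facet normal 0.2232 -0.9748 0.0000
    outer loop
      vertex 6.22 0.20 0.00
      vertex 12.99 1.75 0.00
      vertex 12.99 1.75 21.00
    endloop
  endfacet
  facet normal 0.2232 -0.9748 0.0000
    outer loop
      vertex 6.22 0.20 0.00
      vertex 12.99 1.75 21.00
      vertex 6.22 0.20 21.00
    endloop
  endfacet
  facet normal 0.9010 -0.4339 0.0000
    outer loop
      vertex 12.99 1.75 0.00
      vertex 16.00 8.00 0.00
      vertex 16.00 8.00 21.00
    endloop
  endfacet
  facet normal 0.9010 -0.4339 0.0000
    outer loop
      vertex 12.99 1.75 0.00
      vertex 16.00 8.00 21.00
      vertex 12.99 1.75 21.00
    endloop
  endfacet
endsolid part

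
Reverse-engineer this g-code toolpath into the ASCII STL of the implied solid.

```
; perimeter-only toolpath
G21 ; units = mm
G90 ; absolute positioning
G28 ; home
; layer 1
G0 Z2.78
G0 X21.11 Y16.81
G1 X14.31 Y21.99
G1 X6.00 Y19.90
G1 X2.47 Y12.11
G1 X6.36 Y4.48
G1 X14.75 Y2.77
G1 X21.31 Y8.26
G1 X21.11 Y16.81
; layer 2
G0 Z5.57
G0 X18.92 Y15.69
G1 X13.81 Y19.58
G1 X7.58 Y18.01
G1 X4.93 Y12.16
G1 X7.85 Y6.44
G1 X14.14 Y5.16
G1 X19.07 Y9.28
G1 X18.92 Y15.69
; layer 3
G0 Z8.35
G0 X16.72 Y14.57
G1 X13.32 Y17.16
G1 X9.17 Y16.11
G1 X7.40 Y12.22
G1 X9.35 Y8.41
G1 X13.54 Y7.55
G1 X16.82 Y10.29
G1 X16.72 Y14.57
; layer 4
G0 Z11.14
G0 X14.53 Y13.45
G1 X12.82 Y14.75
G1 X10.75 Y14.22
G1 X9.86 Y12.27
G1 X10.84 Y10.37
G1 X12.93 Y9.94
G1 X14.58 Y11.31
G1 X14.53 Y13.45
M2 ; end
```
solid part
  facet normal 0.0000 0.0000 -1.0000
    outer loop
      vertex 4.42 21.79 0.00
      vertex 14.80 24.41 0.00
      vertex 23.31 17.93 0.00
    endloop
  endfacet
  facet normal 0.0000 0.0000 -1.0000
    outer loop
      vertex 0.00 12.05 0.00
      vertex 4.42 21.79 0.00
      vertex 23.31 17.93 0.00
    endloop
  endfacet
  facet normal 0.0000 0.0000 -1.0000
    outer loop
      vertex 4.87 2.52 0.00
      vertex 0.00 12.05 0.00
      vertex 23.31 17.93 0.00
    endloop
  endfacet
  facet normal 0.0000 0.0000 -1.0000
    outer loop
      vertex 15.35 0.38 0.00
      vertex 4.87 2.52 0.00
      vertex 23.31 17.93 0.00
    endloop
  endfacet
  facet normal 0.0000 0.0000 -1.0000
    outer loop
      vertex 23.56 7.24 0.00
      vertex 15.35 0.38 0.00
      vertex 23.31 17.93 0.00
    endloop
  endfacet
  facet normal 0.4735 0.6219 0.6237
    outer loop
      vertex 23.31 17.93 0.00
      vertex 14.80 24.41 0.00
      vertex 12.33 12.33 13.92
    endloop
  endfacet
  facet normal -0.1913 0.7579 0.6237
    outer loop
      vertex 14.80 24.41 0.00
      vertex 4.42 21.79 0.00
      vertex 12.33 12.33 13.92
    endloop
  endfacet
  facet normal -0.7117 0.3230 0.6239
    outer loop
      vertex 4.42 21.79 0.00
      vertex 0.00 12.05 0.00
      vertex 12.33 12.33 13.92
    endloop
  endfacet
  facet normal -0.6960 -0.3557 0.6237
    outer loop
      vertex 0.00 12.05 0.00
      vertex 4.87 2.52 0.00
      vertex 12.33 12.33 13.92
    endloop
  endfacet
  facet normal -0.1564 -0.7659 0.6236
    outer loop
      vertex 4.87 2.52 0.00
      vertex 15.35 0.38 0.00
      vertex 12.33 12.33 13.92
    endloop
  endfacet
  facet normal 0.5012 -0.5998 0.6237
    outer loop
      vertex 15.35 0.38 0.00
      vertex 23.56 7.24 0.00
      vertex 12.33 12.33 13.92
    endloop
  endfacet
  facet normal 0.7814 0.0183 0.6237
    outer loop
      vertex 23.56 7.24 0.00
      vertex 23.31 17.93 0.00
      vertex 12.33 12.33 13.92
    endloop
  endfacet
endsolid part

The G0 Z moves step by Δz≈2.78 mm. The G1 loops shrink linearly with z, so the solid tapers from its base footprint up to z≈13.9. Closing with a flat bottom cap and the tapered top and triangulating gives 12 facets — a regular 7-sided pyramid, base circumscribed radius ≈ 12.3 mm, apex at z ≈ 13.9 mm.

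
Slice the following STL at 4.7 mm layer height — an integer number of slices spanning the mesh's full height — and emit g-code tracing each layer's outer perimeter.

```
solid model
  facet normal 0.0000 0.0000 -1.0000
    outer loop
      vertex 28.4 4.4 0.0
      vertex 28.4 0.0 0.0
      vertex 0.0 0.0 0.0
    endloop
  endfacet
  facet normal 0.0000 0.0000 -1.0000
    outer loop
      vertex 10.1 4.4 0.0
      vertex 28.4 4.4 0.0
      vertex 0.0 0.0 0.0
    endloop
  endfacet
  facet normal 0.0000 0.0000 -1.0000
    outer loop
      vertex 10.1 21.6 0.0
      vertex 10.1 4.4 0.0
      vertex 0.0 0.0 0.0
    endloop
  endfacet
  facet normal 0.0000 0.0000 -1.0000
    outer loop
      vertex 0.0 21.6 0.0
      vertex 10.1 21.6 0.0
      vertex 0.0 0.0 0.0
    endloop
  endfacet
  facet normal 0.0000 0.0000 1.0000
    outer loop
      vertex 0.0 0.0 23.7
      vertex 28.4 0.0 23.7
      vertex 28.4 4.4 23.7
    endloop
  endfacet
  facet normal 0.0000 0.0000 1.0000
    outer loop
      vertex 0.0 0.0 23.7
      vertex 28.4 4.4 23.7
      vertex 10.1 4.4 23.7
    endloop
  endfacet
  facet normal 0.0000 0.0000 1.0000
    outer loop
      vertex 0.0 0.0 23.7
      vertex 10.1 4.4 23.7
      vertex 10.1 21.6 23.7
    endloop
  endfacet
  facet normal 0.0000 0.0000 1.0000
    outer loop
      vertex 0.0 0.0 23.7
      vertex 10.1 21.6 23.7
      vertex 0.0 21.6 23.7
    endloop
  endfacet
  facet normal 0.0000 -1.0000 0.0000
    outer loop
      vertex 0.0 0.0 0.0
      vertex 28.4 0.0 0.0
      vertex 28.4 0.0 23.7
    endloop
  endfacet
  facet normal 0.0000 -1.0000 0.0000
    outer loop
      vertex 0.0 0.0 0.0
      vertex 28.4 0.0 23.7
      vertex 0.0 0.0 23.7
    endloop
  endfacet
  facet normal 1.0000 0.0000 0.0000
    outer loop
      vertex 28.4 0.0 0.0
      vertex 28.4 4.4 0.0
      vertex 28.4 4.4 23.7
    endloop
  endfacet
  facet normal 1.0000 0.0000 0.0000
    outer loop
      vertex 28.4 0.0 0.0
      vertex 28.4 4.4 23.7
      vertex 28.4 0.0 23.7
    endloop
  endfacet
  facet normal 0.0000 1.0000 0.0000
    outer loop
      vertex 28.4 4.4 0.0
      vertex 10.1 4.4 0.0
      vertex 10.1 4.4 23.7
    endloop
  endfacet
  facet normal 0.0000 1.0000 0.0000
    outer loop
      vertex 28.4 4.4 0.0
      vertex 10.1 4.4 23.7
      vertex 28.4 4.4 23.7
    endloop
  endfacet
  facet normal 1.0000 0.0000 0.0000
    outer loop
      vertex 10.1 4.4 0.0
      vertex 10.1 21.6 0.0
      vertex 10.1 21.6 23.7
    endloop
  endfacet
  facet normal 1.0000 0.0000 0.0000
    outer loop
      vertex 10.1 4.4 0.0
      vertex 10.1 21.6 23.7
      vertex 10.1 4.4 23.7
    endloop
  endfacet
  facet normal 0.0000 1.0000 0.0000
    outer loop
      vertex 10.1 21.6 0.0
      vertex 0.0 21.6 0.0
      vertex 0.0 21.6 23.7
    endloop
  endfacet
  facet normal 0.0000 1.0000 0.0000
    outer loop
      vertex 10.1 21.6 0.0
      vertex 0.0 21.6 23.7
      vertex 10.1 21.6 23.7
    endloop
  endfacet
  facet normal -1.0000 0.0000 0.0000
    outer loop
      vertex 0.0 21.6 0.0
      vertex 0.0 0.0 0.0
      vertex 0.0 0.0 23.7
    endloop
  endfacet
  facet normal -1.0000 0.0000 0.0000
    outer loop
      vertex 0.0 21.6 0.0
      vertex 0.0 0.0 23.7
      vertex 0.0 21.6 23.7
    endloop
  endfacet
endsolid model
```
; perimeter-only toolpath
G21 ; units = mm
G90 ; absolute positioning
G28 ; home
; layer 1
G0 Z4.7
G0 X0.0 Y0.0
G1 X28.4 Y0.0
G1 X28.4 Y4.4
G1 X10.1 Y4.4
G1 X10.1 Y21.6
G1 X0.0 Y21.6
G1 X0.0 Y0.0
; layer 2
G0 Z9.5
G0 X0.0 Y0.0
G1 X28.4 Y0.0
G1 X28.4 Y4.4
G1 X10.1 Y4.4
G1 X10.1 Y21.6
G1 X0.0 Y21.6
G1 X0.0 Y0.0
; layer 3
G0 Z14.2
G0 X0.0 Y0.0
G1 X28.4 Y0.0
G1 X28.4 Y4.4
G1 X10.1 Y4.4
G1 X10.1 Y21.6
G1 X0.0 Y21.6
G1 X0.0 Y0.0
; layer 4
G0 Z19.0
G0 X0.0 Y0.0
G1 X28.4 Y0.0
G1 X28.4 Y4.4
G1 X10.1 Y4.4
G1 X10.1 Y21.6
G1 X0.0 Y21.6
G1 X0.0 Y0.0
; layer 5
G0 Z23.7
G0 X0.0 Y0.0
G1 X28.4 Y0.0
G1 X28.4 Y4.4
G1 X10.1 Y4.4
G1 X10.1 Y21.6
G1 X0.0 Y21.6
G1 X0.0 Y0.0
M2 ; end

The solid is an L-shaped prism: outer 28.4 × 21.6 mm, arm thicknesses ≈ 4.4 mm (horizontal) and 10.1 mm (vertical), extruded 23.7 mm in z. Slicing at Δz = 4.7 mm — 5 equal slices spanning the solid's height, so layer i sits at z = i·h/5 — gives 5 non-empty perimeters. Each is a 6-segment closed polygon; G0 lifts to the layer z and rapids to the start vertex, then G1 traces the edges.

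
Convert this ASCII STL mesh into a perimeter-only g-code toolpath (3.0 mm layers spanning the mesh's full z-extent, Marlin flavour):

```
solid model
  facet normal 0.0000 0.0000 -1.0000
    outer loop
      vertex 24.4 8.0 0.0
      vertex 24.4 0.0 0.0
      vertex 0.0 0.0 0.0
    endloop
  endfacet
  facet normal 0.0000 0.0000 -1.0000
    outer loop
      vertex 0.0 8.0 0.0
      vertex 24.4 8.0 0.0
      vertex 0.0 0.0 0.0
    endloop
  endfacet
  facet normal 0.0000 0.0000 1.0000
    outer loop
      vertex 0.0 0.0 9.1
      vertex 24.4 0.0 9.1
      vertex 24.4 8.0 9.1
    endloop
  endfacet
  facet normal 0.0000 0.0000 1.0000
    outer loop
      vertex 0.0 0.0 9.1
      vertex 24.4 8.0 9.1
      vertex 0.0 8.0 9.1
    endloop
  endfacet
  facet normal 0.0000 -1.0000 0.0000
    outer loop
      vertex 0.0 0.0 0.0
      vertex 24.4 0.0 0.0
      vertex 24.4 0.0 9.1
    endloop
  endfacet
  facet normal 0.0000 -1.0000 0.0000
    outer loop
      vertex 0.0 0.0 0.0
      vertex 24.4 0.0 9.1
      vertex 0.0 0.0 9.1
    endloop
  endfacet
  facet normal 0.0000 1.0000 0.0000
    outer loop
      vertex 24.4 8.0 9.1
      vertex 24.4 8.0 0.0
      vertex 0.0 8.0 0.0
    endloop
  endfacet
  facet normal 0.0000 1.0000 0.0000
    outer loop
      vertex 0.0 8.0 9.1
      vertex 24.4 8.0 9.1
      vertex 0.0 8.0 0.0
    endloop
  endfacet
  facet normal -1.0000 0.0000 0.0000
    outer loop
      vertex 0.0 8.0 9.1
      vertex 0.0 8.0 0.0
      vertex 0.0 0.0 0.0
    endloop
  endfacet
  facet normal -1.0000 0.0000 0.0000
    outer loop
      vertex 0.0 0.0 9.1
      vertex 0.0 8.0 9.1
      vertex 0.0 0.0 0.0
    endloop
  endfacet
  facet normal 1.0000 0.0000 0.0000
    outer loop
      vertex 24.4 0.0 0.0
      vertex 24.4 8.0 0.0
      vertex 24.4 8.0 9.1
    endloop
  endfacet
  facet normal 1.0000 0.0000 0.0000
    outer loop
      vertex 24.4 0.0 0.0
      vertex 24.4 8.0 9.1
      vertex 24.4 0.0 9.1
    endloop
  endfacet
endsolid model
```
; perimeter-only toolpath
G21 ; units = mm
G90 ; absolute positioning
G28 ; home
; layer 1
G0 Z3.0
G0 X0.0 Y0.0
G1 X24.4 Y0.0
G1 X24.4 Y8.0
G1 X0.0 Y8.0
G1 X0.0 Y0.0
; layer 2
G0 Z6.1
G0 X0.0 Y0.0
G1 X24.4 Y0.0
G1 X24.4 Y8.0
G1 X0.0 Y8.0
G1 X0.0 Y0.0
; layer 3
G0 Z9.1
G0 X0.0 Y0.0
G1 X24.4 Y0.0
G1 X24.4 Y8.0
G1 X0.0 Y8.0
G1 X0.0 Y0.0
M2 ; end

The solid is a rectangular box, roughly 24.4 × 8 mm footprint and 9.1 mm tall. Slicing at Δz = 3.0 mm — 3 equal slices spanning the solid's height, so layer i sits at z = i·h/3 — gives 3 non-empty perimeters. Each is a 4-segment closed polygon; G0 lifts to the layer z and rapids to the start vertex, then G1 traces the edges.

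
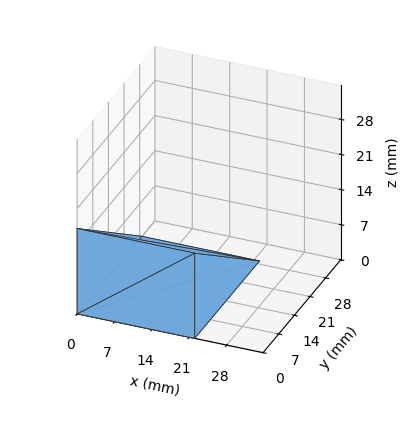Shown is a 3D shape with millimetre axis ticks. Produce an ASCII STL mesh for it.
Reading the render: the shape is a wedge (ramp): 22 × 29 mm base, rising to 17 mm along the y=0 edge and sloping linearly to z=0 at y=29 (dimensions read to the nearest mm from the axis ticks). For the STL, each face is triangulated and given an outward normal.

solid part
  facet normal 0.0000 0.0000 -1.0000
    outer loop
      vertex 22.00 29.00 0.00
      vertex 22.00 0.00 0.00
      vertex 0.00 0.00 0.00
    endloop
  endfacet
  facet normal 0.0000 0.0000 -1.0000
    outer loop
      vertex 0.00 29.00 0.00
      vertex 22.00 29.00 0.00
      vertex 0.00 0.00 0.00
    endloop
  endfacet
  facet normal 0.0000 -1.0000 0.0000
    outer loop
      vertex 0.00 0.00 0.00
      vertex 22.00 0.00 0.00
      vertex 22.00 0.00 17.00
    endloop
  endfacet
  facet normal 0.0000 -1.0000 0.0000
    outer loop
      vertex 0.00 0.00 0.00
      vertex 22.00 0.00 17.00
      vertex 0.00 0.00 17.00
    endloop
  endfacet
  facet normal 0.0000 0.5057 0.8627
    outer loop
      vertex 0.00 0.00 17.00
      vertex 22.00 0.00 17.00
      vertex 22.00 29.00 0.00
    endloop
  endfacet
  facet normal 0.0000 0.5057 0.8627
    outer loop
      vertex 0.00 0.00 17.00
      vertex 22.00 29.00 0.00
      vertex 0.00 29.00 0.00
    endloop
  endfacet
  facet normal -1.0000 0.0000 0.0000
    outer loop
      vertex 0.00 0.00 17.00
      vertex 0.00 29.00 0.00
      vertex 0.00 0.00 0.00
    endloop
  endfacet
  facet normal 1.0000 0.0000 0.0000
    outer loop
      vertex 22.00 0.00 0.00
      vertex 22.00 29.00 0.00
      vertex 22.00 0.00 17.00
    endloop
  endfacet
endsolid part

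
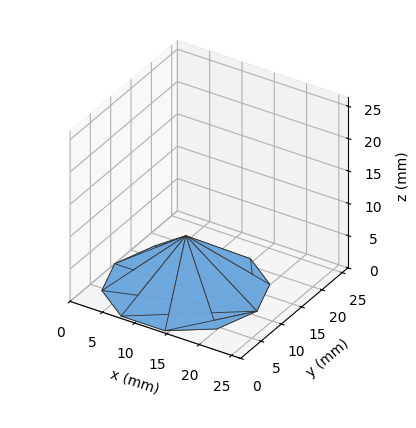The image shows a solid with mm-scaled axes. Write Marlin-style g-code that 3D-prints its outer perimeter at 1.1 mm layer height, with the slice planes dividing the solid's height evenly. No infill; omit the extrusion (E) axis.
Reading the render: the shape is a regular 10-sided pyramid, base circumscribed radius ≈ 11 mm, apex at z ≈ 8 mm (dimensions read to the nearest mm from the axis ticks). For the g-code, the solid's height is divided into equal slices at the stated Δz and each level perimeter traced with G1 moves after a G0 lift.

; perimeter-only toolpath
G21 ; units = mm
G90 ; absolute positioning
G28 ; home
; layer 1
G0 Z1.1
G0 X20.4 Y11.0
G1 X18.6 Y16.6
G1 X13.9 Y20.0
G1 X8.1 Y20.0
G1 X3.4 Y16.6
G1 X1.6 Y11.0
G1 X3.4 Y5.4
G1 X8.1 Y2.0
G1 X13.9 Y2.0
G1 X18.6 Y5.4
G1 X20.4 Y11.0
; layer 2
G0 Z2.3
G0 X18.9 Y11.0
G1 X17.4 Y15.6
G1 X13.4 Y18.5
G1 X8.6 Y18.5
G1 X4.6 Y15.6
G1 X3.1 Y11.0
G1 X4.6 Y6.4
G1 X8.6 Y3.5
G1 X13.4 Y3.5
G1 X17.4 Y6.4
G1 X18.9 Y11.0
; layer 3
G0 Z3.4
G0 X17.3 Y11.0
G1 X16.1 Y14.7
G1 X12.9 Y17.0
G1 X9.1 Y17.0
G1 X5.9 Y14.7
G1 X4.7 Y11.0
G1 X5.9 Y7.3
G1 X9.1 Y5.0
G1 X12.9 Y5.0
G1 X16.1 Y7.3
G1 X17.3 Y11.0
; layer 4
G0 Z4.6
G0 X15.7 Y11.0
G1 X14.8 Y13.8
G1 X12.5 Y15.5
G1 X9.5 Y15.5
G1 X7.2 Y13.8
G1 X6.3 Y11.0
G1 X7.2 Y8.2
G1 X9.5 Y6.5
G1 X12.5 Y6.5
G1 X14.8 Y8.2
G1 X15.7 Y11.0
; layer 5
G0 Z5.7
G0 X14.1 Y11.0
G1 X13.5 Y12.9
G1 X12.0 Y14.0
G1 X10.0 Y14.0
G1 X8.5 Y12.9
G1 X7.9 Y11.0
G1 X8.5 Y9.1
G1 X10.0 Y8.0
G1 X12.0 Y8.0
G1 X13.5 Y9.1
G1 X14.1 Y11.0
; layer 6
G0 Z6.9
G0 X12.6 Y11.0
G1 X12.3 Y11.9
G1 X11.5 Y12.5
G1 X10.5 Y12.5
G1 X9.7 Y11.9
G1 X9.4 Y11.0
G1 X9.7 Y10.1
G1 X10.5 Y9.5
G1 X11.5 Y9.5
G1 X12.3 Y10.1
G1 X12.6 Y11.0
M2 ; end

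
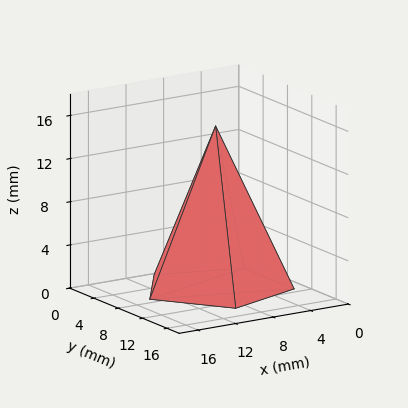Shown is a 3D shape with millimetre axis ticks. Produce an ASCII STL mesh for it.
Reading the render: the shape is a regular 5-sided pyramid, base circumscribed radius ≈ 7 mm, apex at z ≈ 15 mm (dimensions read to the nearest mm from the axis ticks). For the STL, each face is triangulated and given an outward normal.

solid part
  facet normal 0.0000 0.0000 -1.0000
    outer loop
      vertex 1.3 11.1 0.0
      vertex 9.2 13.7 0.0
      vertex 14.0 7.0 0.0
    endloop
  endfacet
  facet normal 0.0000 0.0000 -1.0000
    outer loop
      vertex 1.3 2.9 0.0
      vertex 1.3 11.1 0.0
      vertex 14.0 7.0 0.0
    endloop
  endfacet
  facet normal 0.0000 0.0000 -1.0000
    outer loop
      vertex 9.2 0.3 0.0
      vertex 1.3 2.9 0.0
      vertex 14.0 7.0 0.0
    endloop
  endfacet
  facet normal 0.7601 0.5445 0.3547
    outer loop
      vertex 14.0 7.0 0.0
      vertex 9.2 13.7 0.0
      vertex 7.0 7.0 15.0
    endloop
  endfacet
  facet normal -0.2924 0.8884 0.3539
    outer loop
      vertex 9.2 13.7 0.0
      vertex 1.3 11.1 0.0
      vertex 7.0 7.0 15.0
    endloop
  endfacet
  facet normal -0.9348 0.0000 0.3552
    outer loop
      vertex 1.3 11.1 0.0
      vertex 1.3 2.9 0.0
      vertex 7.0 7.0 15.0
    endloop
  endfacet
  facet normal -0.2924 -0.8884 0.3539
    outer loop
      vertex 1.3 2.9 0.0
      vertex 9.2 0.3 0.0
      vertex 7.0 7.0 15.0
    endloop
  endfacet
  facet normal 0.7601 -0.5445 0.3547
    outer loop
      vertex 9.2 0.3 0.0
      vertex 14.0 7.0 0.0
      vertex 7.0 7.0 15.0
    endloop
  endfacet
endsolid part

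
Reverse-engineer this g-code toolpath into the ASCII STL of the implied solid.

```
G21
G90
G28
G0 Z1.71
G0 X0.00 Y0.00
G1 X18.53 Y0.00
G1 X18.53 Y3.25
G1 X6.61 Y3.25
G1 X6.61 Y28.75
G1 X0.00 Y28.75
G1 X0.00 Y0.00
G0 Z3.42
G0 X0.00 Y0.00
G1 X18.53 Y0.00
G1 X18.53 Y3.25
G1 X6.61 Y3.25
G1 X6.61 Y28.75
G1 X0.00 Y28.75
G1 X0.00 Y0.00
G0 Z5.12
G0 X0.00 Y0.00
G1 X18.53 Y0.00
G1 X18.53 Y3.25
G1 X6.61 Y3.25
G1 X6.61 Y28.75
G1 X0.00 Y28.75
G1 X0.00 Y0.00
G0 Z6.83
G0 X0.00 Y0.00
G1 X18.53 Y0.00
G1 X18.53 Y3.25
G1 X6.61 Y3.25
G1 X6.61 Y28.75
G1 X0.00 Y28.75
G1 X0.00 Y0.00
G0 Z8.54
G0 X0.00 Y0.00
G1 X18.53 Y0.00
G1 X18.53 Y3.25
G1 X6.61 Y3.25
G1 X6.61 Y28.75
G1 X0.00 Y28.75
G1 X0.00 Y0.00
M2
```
solid part
  facet normal 0.0000 0.0000 -1.0000
    outer loop
      vertex 18.53 3.25 0.00
      vertex 18.53 0.00 0.00
      vertex 0.00 0.00 0.00
    endloop
  endfacet
  facet normal 0.0000 0.0000 -1.0000
    outer loop
      vertex 6.61 3.25 0.00
      vertex 18.53 3.25 0.00
      vertex 0.00 0.00 0.00
    endloop
  endfacet
  facet normal 0.0000 0.0000 -1.0000
    outer loop
      vertex 6.61 28.75 0.00
      vertex 6.61 3.25 0.00
      vertex 0.00 0.00 0.00
    endloop
  endfacet
  facet normal 0.0000 0.0000 -1.0000
    outer loop
      vertex 0.00 28.75 0.00
      vertex 6.61 28.75 0.00
      vertex 0.00 0.00 0.00
    endloop
  endfacet
  facet normal 0.0000 0.0000 1.0000
    outer loop
      vertex 0.00 0.00 8.54
      vertex 18.53 0.00 8.54
      vertex 18.53 3.25 8.54
    endloop
  endfacet
  facet normal 0.0000 0.0000 1.0000
    outer loop
      vertex 0.00 0.00 8.54
      vertex 18.53 3.25 8.54
      vertex 6.61 3.25 8.54
    endloop
  endfacet
  facet normal 0.0000 0.0000 1.0000
    outer loop
      vertex 0.00 0.00 8.54
      vertex 6.61 3.25 8.54
      vertex 6.61 28.75 8.54
    endloop
  endfacet
  facet normal 0.0000 0.0000 1.0000
    outer loop
      vertex 0.00 0.00 8.54
      vertex 6.61 28.75 8.54
      vertex 0.00 28.75 8.54
    endloop
  endfacet
  facet normal 0.0000 -1.0000 0.0000
    outer loop
      vertex 0.00 0.00 0.00
      vertex 18.53 0.00 0.00
      vertex 18.53 0.00 8.54
    endloop
  endfacet
  facet normal 0.0000 -1.0000 0.0000
    outer loop
      vertex 0.00 0.00 0.00
      vertex 18.53 0.00 8.54
      vertex 0.00 0.00 8.54
    endloop
  endfacet
  facet normal 1.0000 0.0000 0.0000
    outer loop
      vertex 18.53 0.00 0.00
      vertex 18.53 3.25 0.00
      vertex 18.53 3.25 8.54
    endloop
  endfacet
  facet normal 1.0000 0.0000 0.0000
    outer loop
      vertex 18.53 0.00 0.00
      vertex 18.53 3.25 8.54
      vertex 18.53 0.00 8.54
    endloop
  endfacet
  facet normal 0.0000 1.0000 0.0000
    outer loop
      vertex 18.53 3.25 0.00
      vertex 6.61 3.25 0.00
      vertex 6.61 3.25 8.54
    endloop
  endfacet
  facet normal 0.0000 1.0000 0.0000
    outer loop
      vertex 18.53 3.25 0.00
      vertex 6.61 3.25 8.54
      vertex 18.53 3.25 8.54
    endloop
  endfacet
  facet normal 1.0000 0.0000 0.0000
    outer loop
      vertex 6.61 3.25 0.00
      vertex 6.61 28.75 0.00
      vertex 6.61 28.75 8.54
    endloop
  endfacet
  facet normal 1.0000 0.0000 0.0000
    outer loop
      vertex 6.61 3.25 0.00
      vertex 6.61 28.75 8.54
      vertex 6.61 3.25 8.54
    endloop
  endfacet
  facet normal 0.0000 1.0000 0.0000
    outer loop
      vertex 6.61 28.75 0.00
      vertex 0.00 28.75 0.00
      vertex 0.00 28.75 8.54
    endloop
  endfacet
  facet normal 0.0000 1.0000 0.0000
    outer loop
      vertex 6.61 28.75 0.00
      vertex 0.00 28.75 8.54
      vertex 6.61 28.75 8.54
    endloop
  endfacet
  facet normal -1.0000 0.0000 0.0000
    outer loop
      vertex 0.00 28.75 0.00
      vertex 0.00 0.00 0.00
      vertex 0.00 0.00 8.54
    endloop
  endfacet
  facet normal -1.0000 0.0000 0.0000
    outer loop
      vertex 0.00 28.75 0.00
      vertex 0.00 0.00 8.54
      vertex 0.00 28.75 8.54
    endloop
  endfacet
endsolid part

The G0 Z moves step by Δz≈1.71 mm. Every layer's G1 loop is the same polygon, so the solid is a straight extrusion of it from z=0 to z≈8.54. Closing with flat bottom and top caps and triangulating gives 20 facets — an L-shaped prism: outer 18.5 × 28.8 mm, arm thicknesses ≈ 3.25 mm (horizontal) and 6.61 mm (vertical), extruded 8.54 mm in z.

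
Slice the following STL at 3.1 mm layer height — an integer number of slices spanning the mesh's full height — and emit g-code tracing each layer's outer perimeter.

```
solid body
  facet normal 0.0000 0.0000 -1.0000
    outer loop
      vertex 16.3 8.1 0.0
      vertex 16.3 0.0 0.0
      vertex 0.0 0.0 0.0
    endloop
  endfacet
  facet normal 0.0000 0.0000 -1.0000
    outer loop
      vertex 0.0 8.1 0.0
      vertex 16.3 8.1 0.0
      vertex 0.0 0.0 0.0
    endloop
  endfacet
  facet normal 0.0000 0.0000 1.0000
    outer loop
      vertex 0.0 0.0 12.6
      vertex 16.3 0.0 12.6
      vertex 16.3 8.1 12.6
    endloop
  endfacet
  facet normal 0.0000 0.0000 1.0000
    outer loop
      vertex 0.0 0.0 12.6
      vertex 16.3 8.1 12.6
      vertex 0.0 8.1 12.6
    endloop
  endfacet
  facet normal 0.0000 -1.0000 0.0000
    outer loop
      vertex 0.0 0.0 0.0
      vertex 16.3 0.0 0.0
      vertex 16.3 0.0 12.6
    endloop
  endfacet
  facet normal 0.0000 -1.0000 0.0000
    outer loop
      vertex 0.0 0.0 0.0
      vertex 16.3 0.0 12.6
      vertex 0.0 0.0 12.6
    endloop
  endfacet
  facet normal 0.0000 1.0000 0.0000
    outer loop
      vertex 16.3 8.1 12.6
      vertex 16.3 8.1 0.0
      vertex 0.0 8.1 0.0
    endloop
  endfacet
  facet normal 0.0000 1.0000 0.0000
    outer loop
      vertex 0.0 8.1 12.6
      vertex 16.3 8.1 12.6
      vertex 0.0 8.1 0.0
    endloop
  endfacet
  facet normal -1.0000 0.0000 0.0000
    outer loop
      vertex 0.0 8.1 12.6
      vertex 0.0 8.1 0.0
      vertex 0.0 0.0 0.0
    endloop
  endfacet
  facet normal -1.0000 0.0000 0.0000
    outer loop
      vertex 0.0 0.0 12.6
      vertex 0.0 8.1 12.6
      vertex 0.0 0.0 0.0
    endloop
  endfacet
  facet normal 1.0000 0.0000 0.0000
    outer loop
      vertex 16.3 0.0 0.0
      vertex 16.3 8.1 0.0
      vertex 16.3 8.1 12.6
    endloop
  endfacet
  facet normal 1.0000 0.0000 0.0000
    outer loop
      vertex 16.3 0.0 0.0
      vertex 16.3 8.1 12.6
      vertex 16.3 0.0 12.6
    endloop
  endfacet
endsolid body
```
; perimeter-only toolpath
G21 ; units = mm
G90 ; absolute positioning
G28 ; home
; layer 1
G0 Z3.1
G0 X0.0 Y0.0
G1 X16.3 Y0.0
G1 X16.3 Y8.1
G1 X0.0 Y8.1
G1 X0.0 Y0.0
; layer 2
G0 Z6.3
G0 X0.0 Y0.0
G1 X16.3 Y0.0
G1 X16.3 Y8.1
G1 X0.0 Y8.1
G1 X0.0 Y0.0
; layer 3
G0 Z9.4
G0 X0.0 Y0.0
G1 X16.3 Y0.0
G1 X16.3 Y8.1
G1 X0.0 Y8.1
G1 X0.0 Y0.0
; layer 4
G0 Z12.6
G0 X0.0 Y0.0
G1 X16.3 Y0.0
G1 X16.3 Y8.1
G1 X0.0 Y8.1
G1 X0.0 Y0.0
M2 ; end

The solid is a rectangular box, roughly 16.3 × 8.1 mm footprint and 12.6 mm tall. Slicing at Δz = 3.1 mm — 4 equal slices spanning the solid's height, so layer i sits at z = i·h/4 — gives 4 non-empty perimeters. Each is a 4-segment closed polygon; G0 lifts to the layer z and rapids to the start vertex, then G1 traces the edges.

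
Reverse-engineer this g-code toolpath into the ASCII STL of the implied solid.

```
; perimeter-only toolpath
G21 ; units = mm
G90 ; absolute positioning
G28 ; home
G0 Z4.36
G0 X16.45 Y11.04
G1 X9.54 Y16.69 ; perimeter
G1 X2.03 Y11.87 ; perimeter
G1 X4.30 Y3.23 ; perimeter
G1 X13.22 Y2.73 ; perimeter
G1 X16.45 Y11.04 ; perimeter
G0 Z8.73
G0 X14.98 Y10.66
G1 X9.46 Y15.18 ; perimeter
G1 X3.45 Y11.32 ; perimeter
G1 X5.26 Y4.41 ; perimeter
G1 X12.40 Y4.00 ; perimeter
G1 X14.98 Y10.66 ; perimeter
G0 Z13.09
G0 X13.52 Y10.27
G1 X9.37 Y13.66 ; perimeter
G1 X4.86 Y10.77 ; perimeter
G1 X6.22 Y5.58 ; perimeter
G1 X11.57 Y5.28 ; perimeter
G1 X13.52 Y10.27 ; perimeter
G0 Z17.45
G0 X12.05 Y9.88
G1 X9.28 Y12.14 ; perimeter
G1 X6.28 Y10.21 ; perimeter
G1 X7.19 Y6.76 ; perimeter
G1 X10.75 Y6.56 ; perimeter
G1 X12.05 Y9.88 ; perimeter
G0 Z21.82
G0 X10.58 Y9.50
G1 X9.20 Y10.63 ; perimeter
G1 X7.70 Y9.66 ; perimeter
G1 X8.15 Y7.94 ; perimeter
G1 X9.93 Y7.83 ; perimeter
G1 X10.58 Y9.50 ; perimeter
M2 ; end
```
solid part
  facet normal 0.0000 0.0000 -1.0000
    outer loop
      vertex 0.62 12.42 0.00
      vertex 9.63 18.21 0.00
      vertex 17.92 11.43 0.00
    endloop
  endfacet
  facet normal 0.0000 0.0000 -1.0000
    outer loop
      vertex 3.34 2.06 0.00
      vertex 0.62 12.42 0.00
      vertex 17.92 11.43 0.00
    endloop
  endfacet
  facet normal 0.0000 0.0000 -1.0000
    outer loop
      vertex 14.04 1.45 0.00
      vertex 3.34 2.06 0.00
      vertex 17.92 11.43 0.00
    endloop
  endfacet
  facet normal 0.6094 0.7451 0.2711
    outer loop
      vertex 17.92 11.43 0.00
      vertex 9.63 18.21 0.00
      vertex 9.11 9.11 26.18
    endloop
  endfacet
  facet normal -0.5204 0.8098 0.2711
    outer loop
      vertex 9.63 18.21 0.00
      vertex 0.62 12.42 0.00
      vertex 9.11 9.11 26.18
    endloop
  endfacet
  facet normal -0.9310 -0.2444 0.2710
    outer loop
      vertex 0.62 12.42 0.00
      vertex 3.34 2.06 0.00
      vertex 9.11 9.11 26.18
    endloop
  endfacet
  facet normal -0.0548 -0.9611 0.2709
    outer loop
      vertex 3.34 2.06 0.00
      vertex 14.04 1.45 0.00
      vertex 9.11 9.11 26.18
    endloop
  endfacet
  facet normal 0.8972 -0.3488 0.2710
    outer loop
      vertex 14.04 1.45 0.00
      vertex 17.92 11.43 0.00
      vertex 9.11 9.11 26.18
    endloop
  endfacet
endsolid part

The G0 Z moves step by Δz≈4.36 mm. The G1 loops shrink linearly with z, so the solid tapers from its base footprint up to z≈26.2. Closing with a flat bottom cap and the tapered top and triangulating gives 8 facets — a regular 5-sided pyramid, base circumscribed radius ≈ 9.11 mm, apex at z ≈ 26.2 mm.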